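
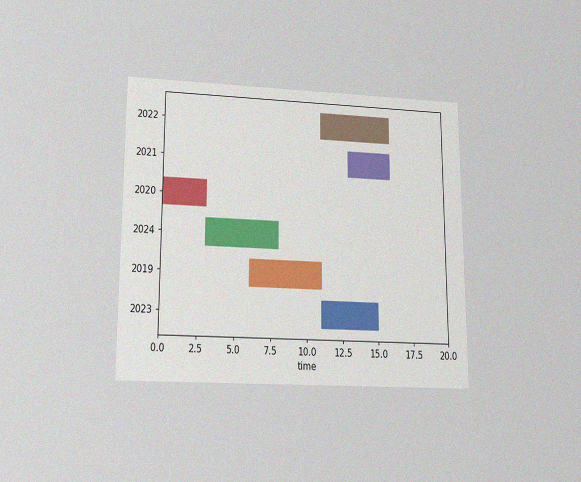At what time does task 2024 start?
3

The chart is viewed slightly from below, with some photo noise. The 2024 bar begins at t=3.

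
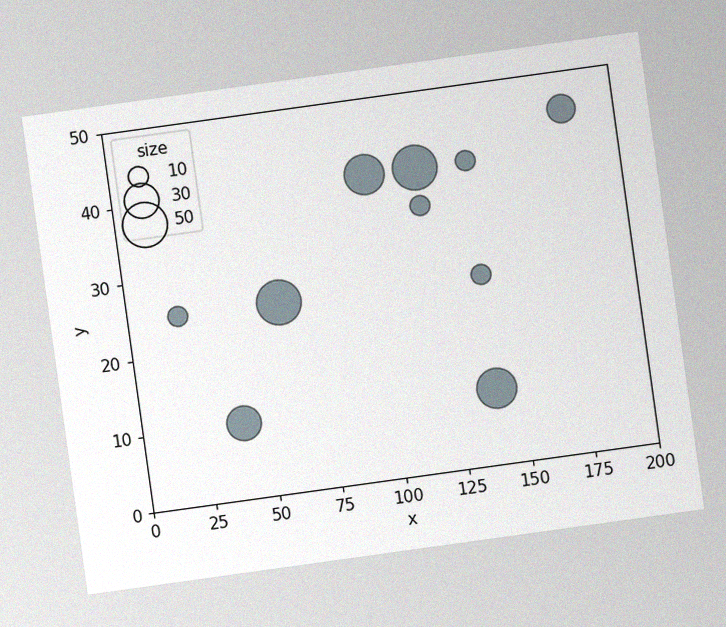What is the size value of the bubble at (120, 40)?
The chart is tilted about 8° counter-clockwise, with some photo noise. Matching the bubble at (120, 40) against the size legend gives 50.

50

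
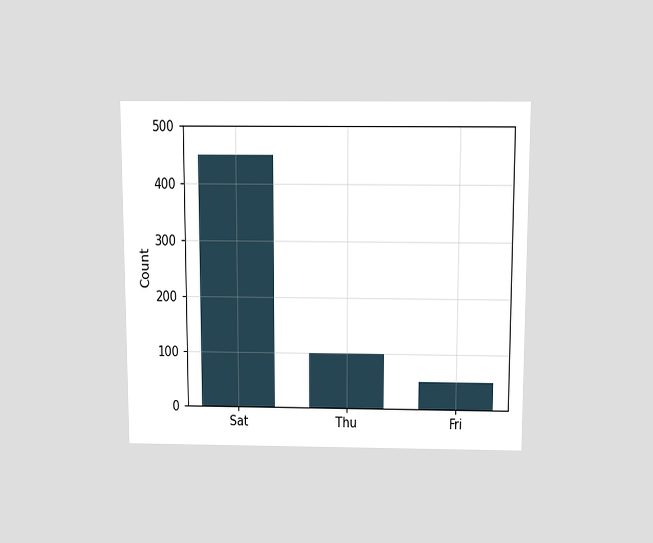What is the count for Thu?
The chart is viewed slightly from above. Reading along the chart's y-axis, the Thu bar reaches 100.

100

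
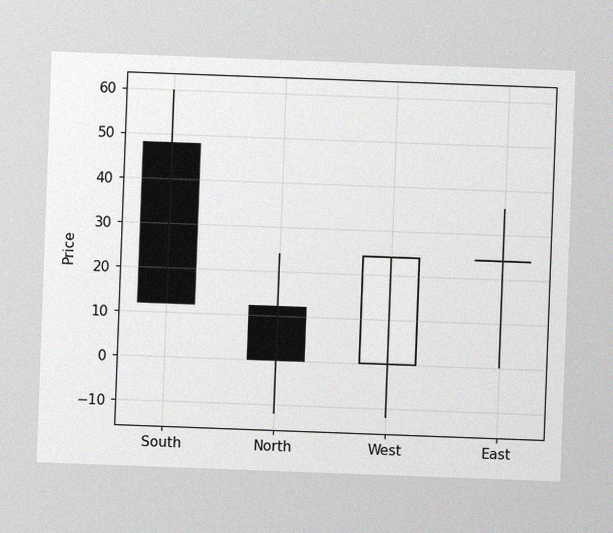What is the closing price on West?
The chart is tilted about 2° clockwise, with some photo noise. The West candle closes at 24.

24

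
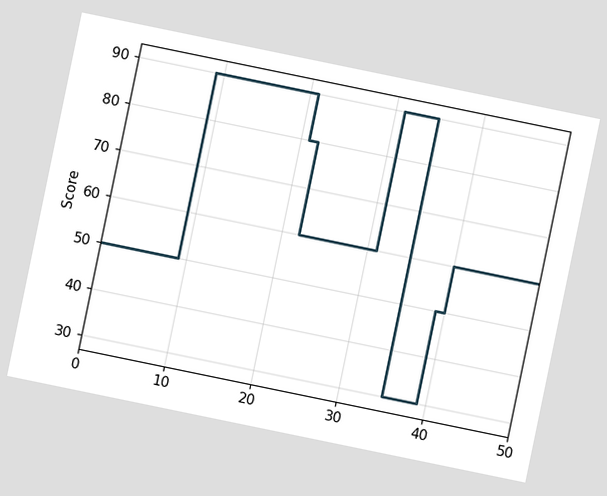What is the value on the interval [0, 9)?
The chart is tilted about 12° clockwise. On [0, 9) the step sits at 50.

50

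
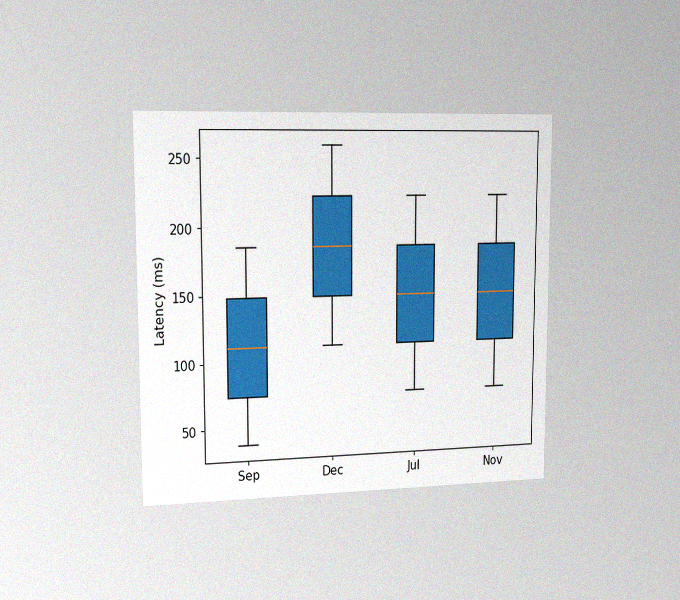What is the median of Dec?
The chart is viewed slightly from the left, with some photo noise. The median line in the Dec box sits at 185ms.

185ms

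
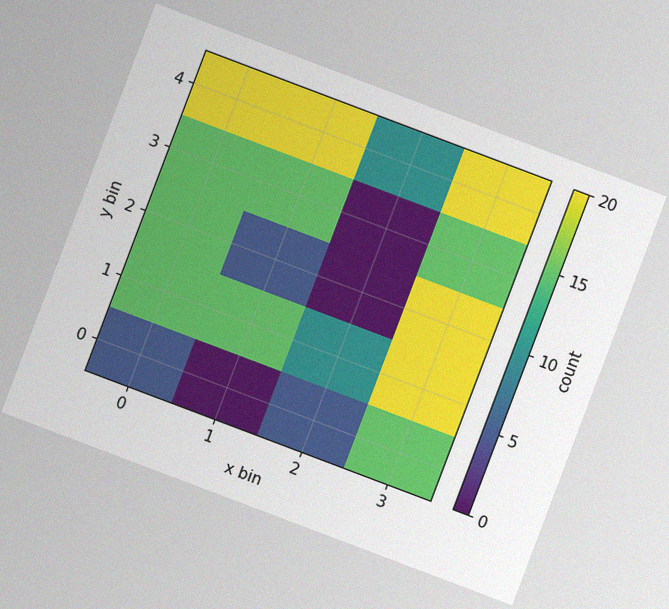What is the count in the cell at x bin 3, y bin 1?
The chart is tilted about 21° clockwise, with some photo noise. Matching the cell (3, 1) against the colorbar gives 20.

20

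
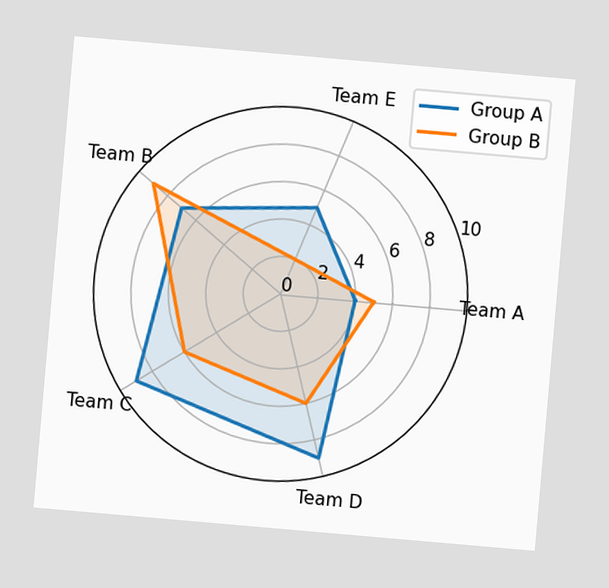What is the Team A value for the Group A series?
4

The chart is tilted about 5° clockwise. On the Team A axis, Group A reaches 4.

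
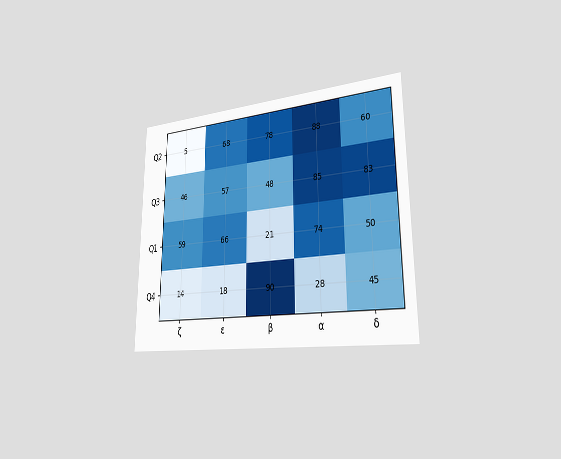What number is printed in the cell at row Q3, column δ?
83

The chart is viewed slightly from the right. The (Q3, δ) cell reads 83.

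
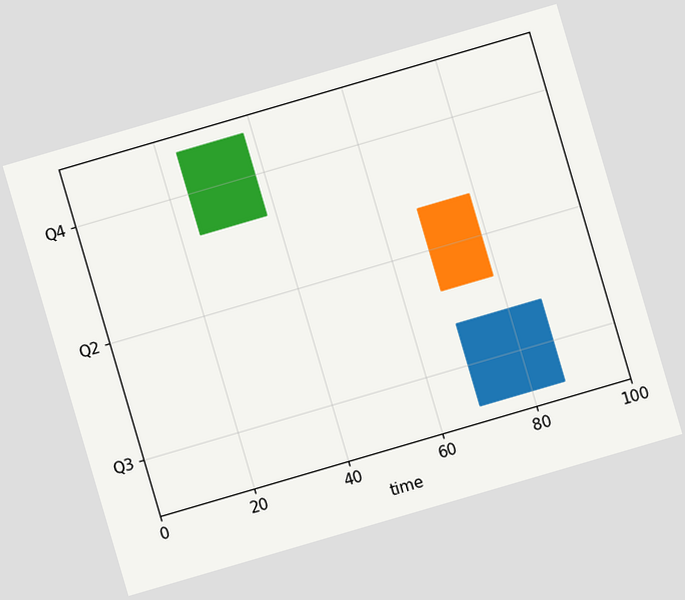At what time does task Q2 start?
The chart is tilted about 16° counter-clockwise. The Q2 bar begins at t=68.

68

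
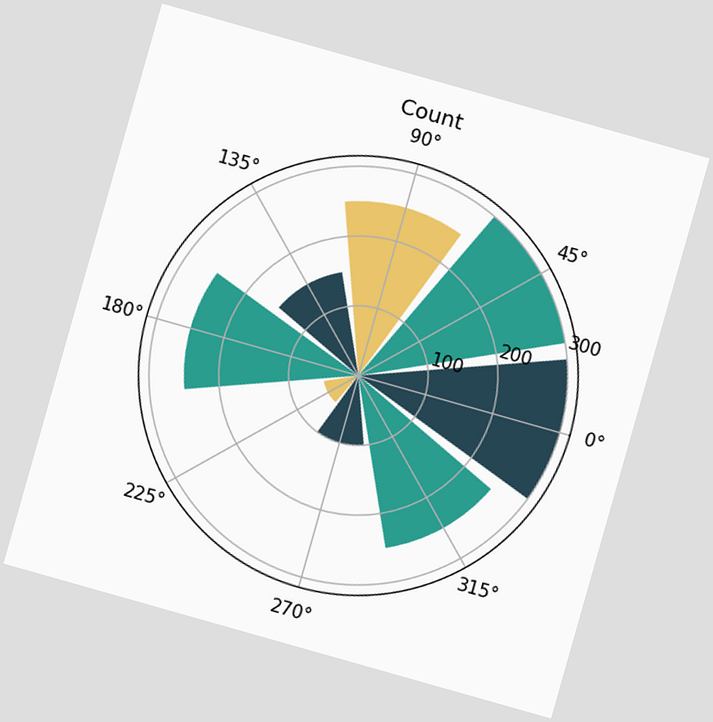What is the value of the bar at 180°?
250

The chart is tilted about 16° clockwise. The bar at 180° reaches 250 on the radial axis.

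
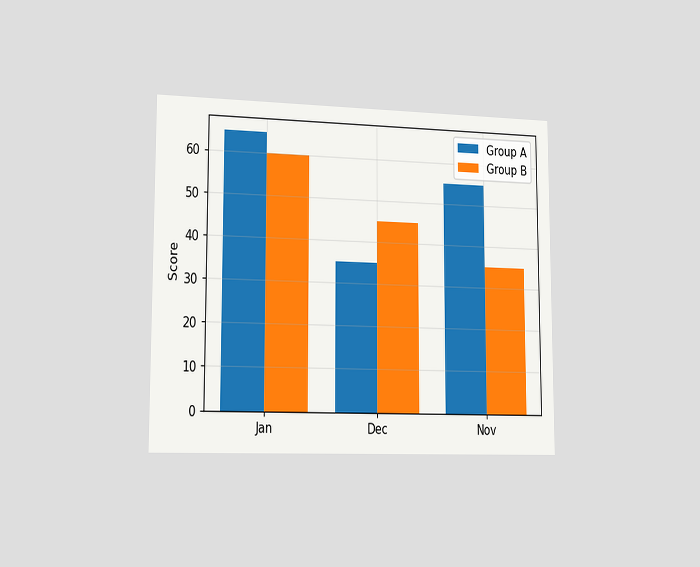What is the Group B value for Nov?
35

The chart is viewed slightly from the left. The Group B bar at Nov reaches 35 on the y-axis.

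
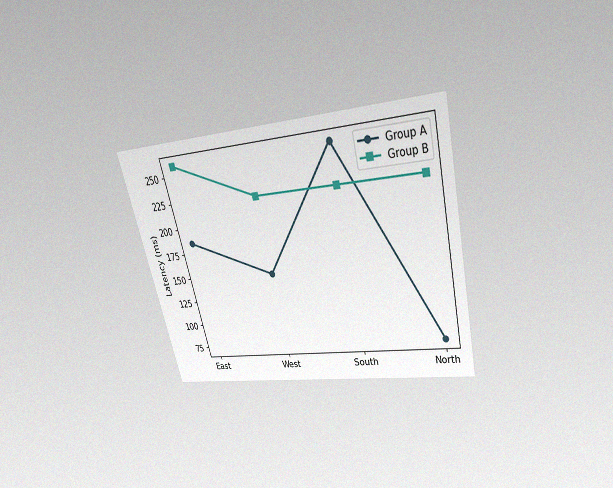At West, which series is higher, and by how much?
Group B, by 74ms

The chart is tilted about 14° counter-clockwise and viewed slightly from above, with some photo noise. At West, Group B sits above the other line by 74ms.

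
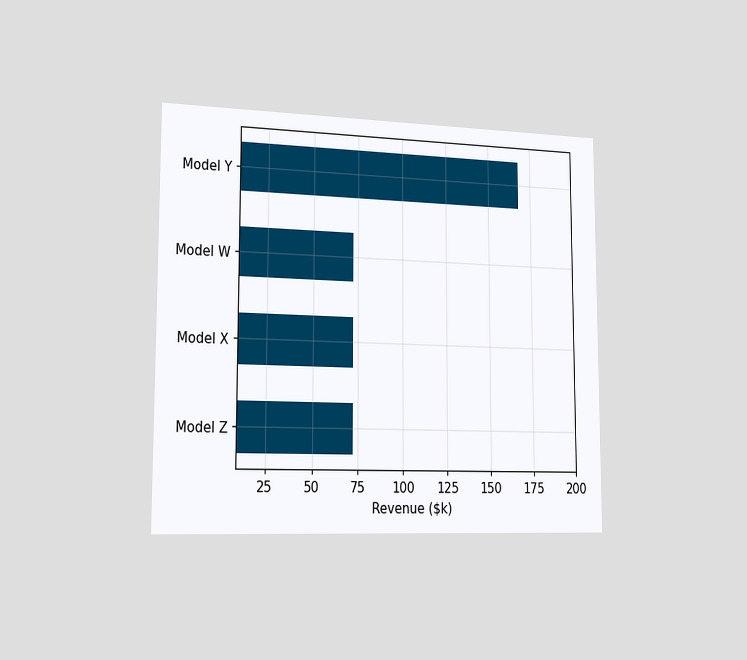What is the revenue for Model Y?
The chart is viewed slightly from the left. Reading along the chart's x-axis, the Model Y bar reaches $168k.

$168k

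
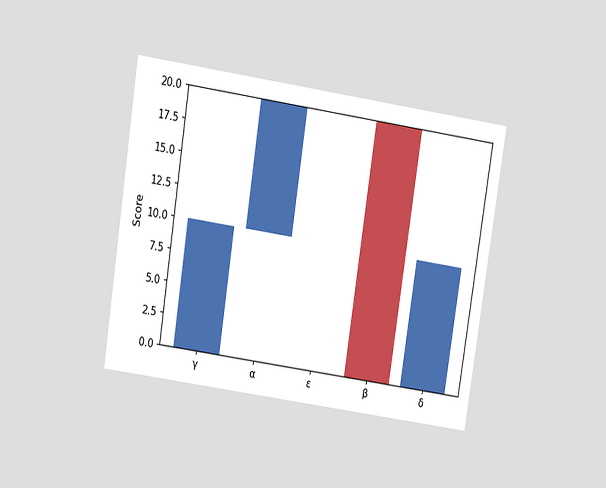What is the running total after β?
The chart is tilted about 9° clockwise and viewed slightly from above. After β the running total reaches 0.

0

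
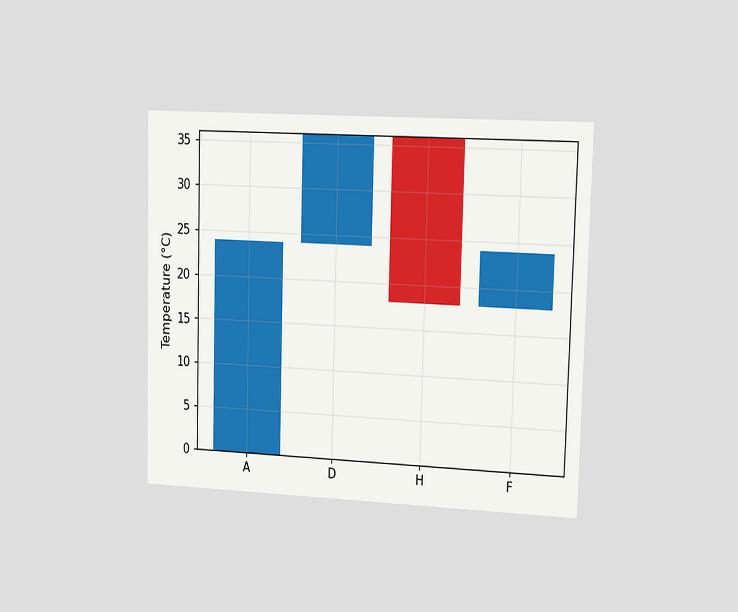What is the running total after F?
24°C

The chart is viewed slightly from the right. After F the running total reaches 24°C.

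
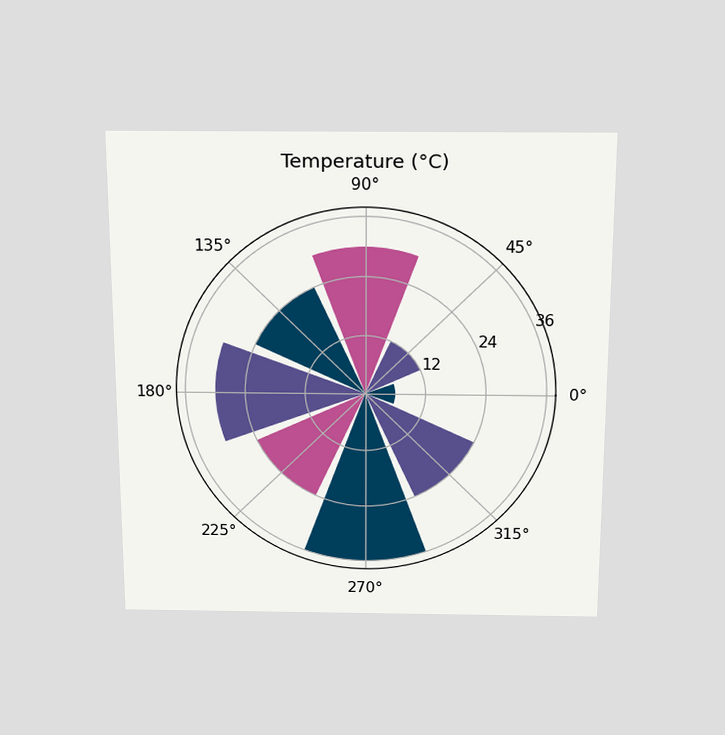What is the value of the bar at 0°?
6°C

The chart is viewed slightly from above. The bar at 0° reaches 6°C on the radial axis.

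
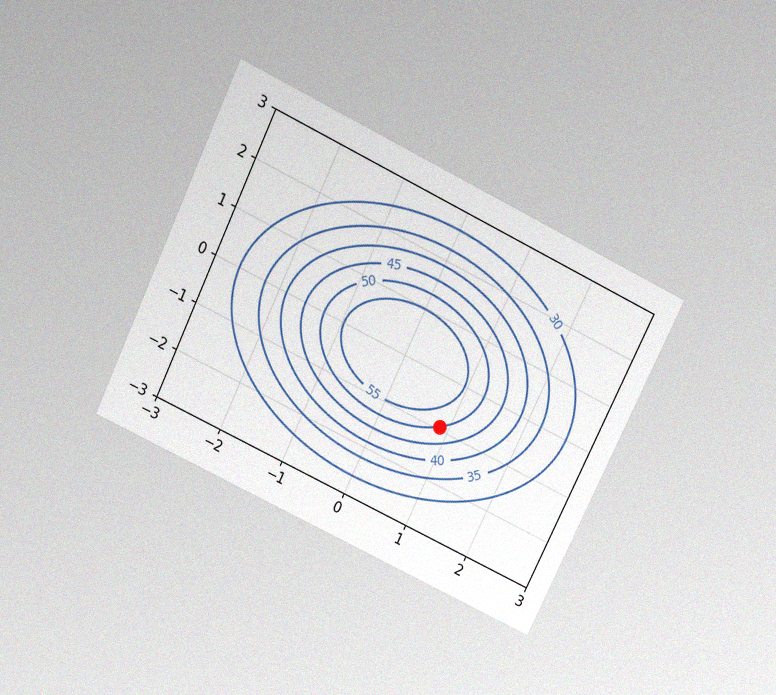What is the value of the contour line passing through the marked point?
50

The chart is tilted about 26° clockwise and viewed slightly from above, with some photo noise. The marked point sits on the contour labelled 50.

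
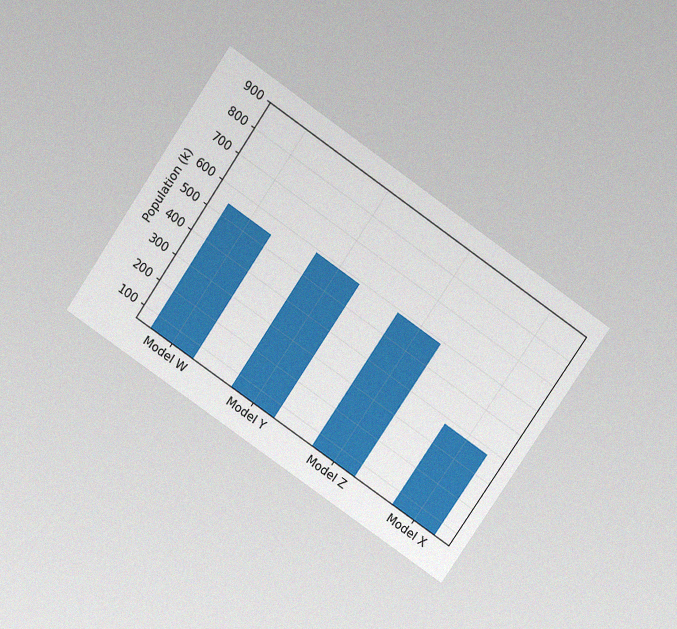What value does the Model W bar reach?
The chart is tilted about 34° clockwise and viewed slightly from above, with some photo noise. Reading along the chart's y-axis, the Model W bar reaches 546k.

546k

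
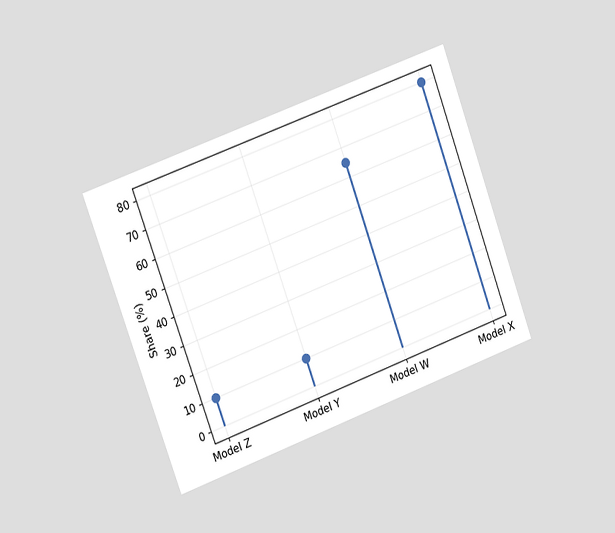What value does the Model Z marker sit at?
10%

The chart is tilted about 20° counter-clockwise and viewed slightly from the left. The Model Z marker sits at 10%.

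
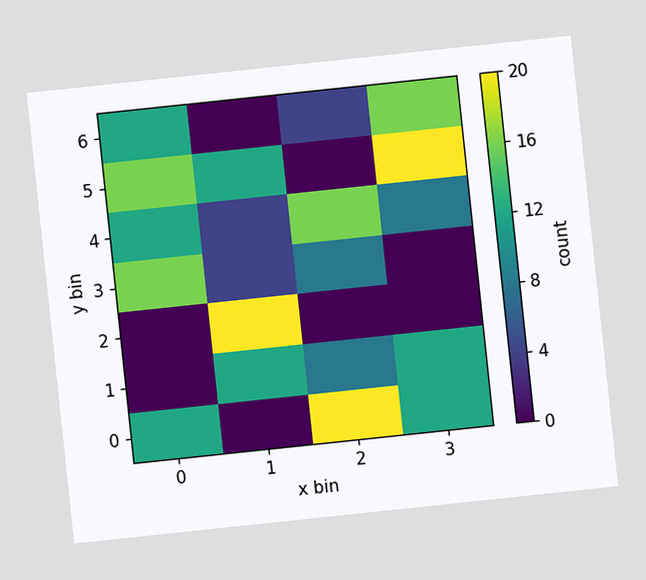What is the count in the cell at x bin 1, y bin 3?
4

The chart is tilted about 6° counter-clockwise. Matching the cell (1, 3) against the colorbar gives 4.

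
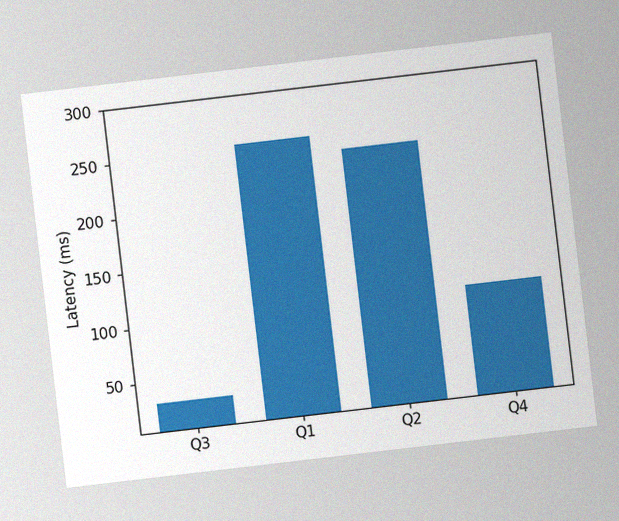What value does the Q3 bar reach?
The chart is tilted about 7° counter-clockwise, with some photo noise. Reading along the chart's y-axis, the Q3 bar reaches 30ms.

30ms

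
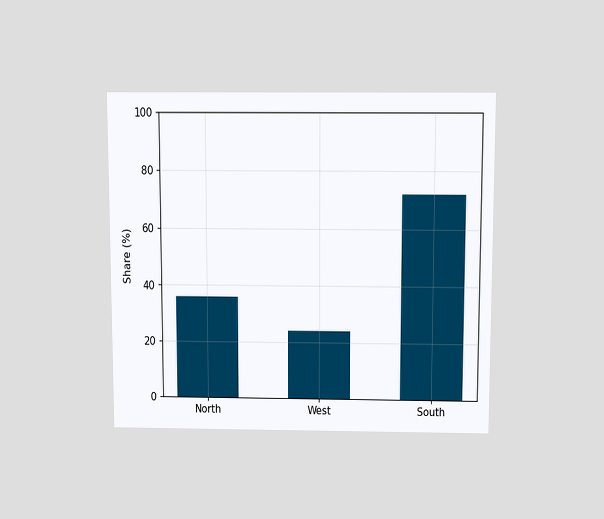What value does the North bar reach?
The chart is viewed slightly from above. Reading along the chart's y-axis, the North bar reaches 36%.

36%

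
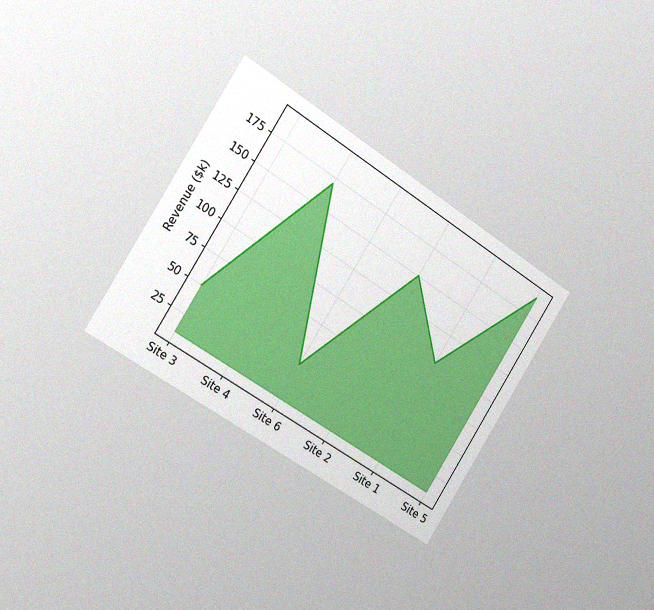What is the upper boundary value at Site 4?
$170k

The chart is tilted about 33° clockwise and viewed slightly from the left, with some photo noise. At Site 4 the upper boundary is at $170k.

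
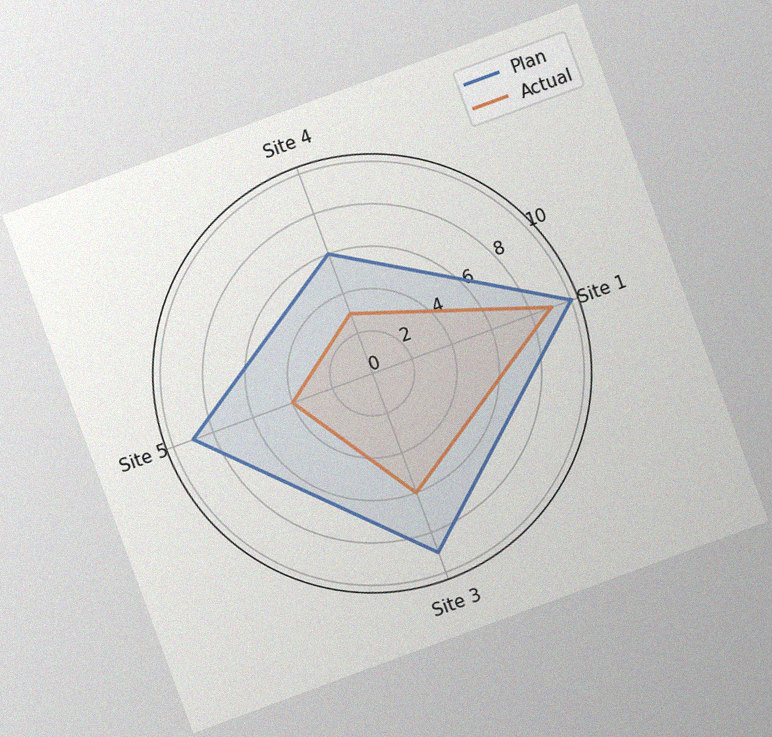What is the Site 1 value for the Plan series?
The chart is tilted about 20° counter-clockwise, with some photo noise. On the Site 1 axis, Plan reaches 10.

10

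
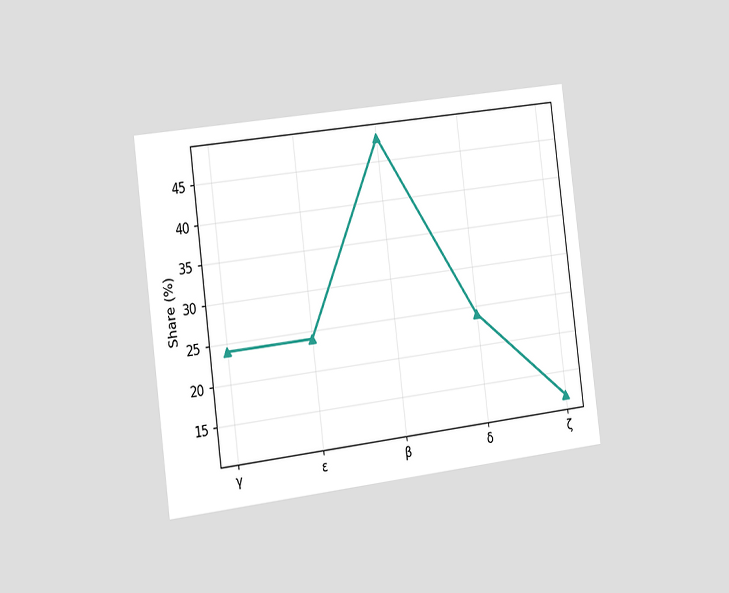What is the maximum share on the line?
48%

The chart is tilted about 7° counter-clockwise and viewed slightly from the left. The highest point is at β, and reading across to the y-axis gives 48%.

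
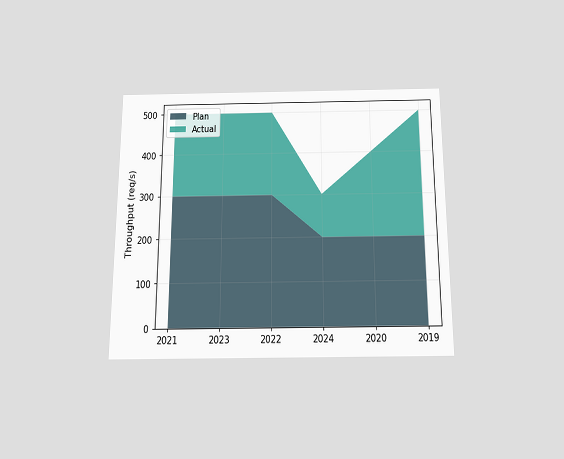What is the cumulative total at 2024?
The chart is viewed slightly from below. The stacked total at 2024 reaches 300req/s.

300req/s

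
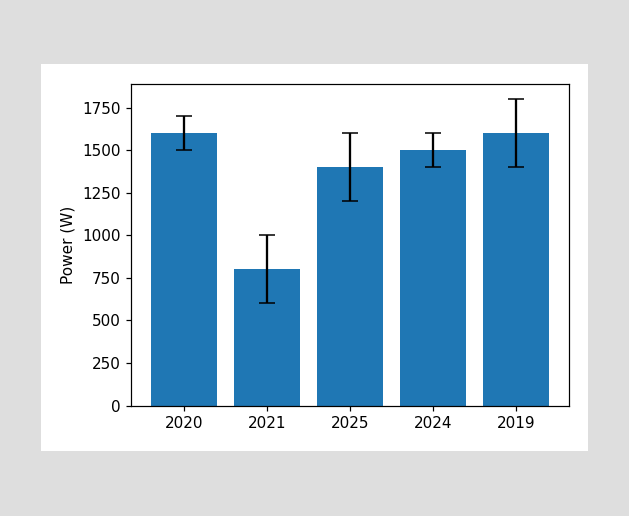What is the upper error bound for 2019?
The 2019 bar's upper whisker reaches 1800W.

1800W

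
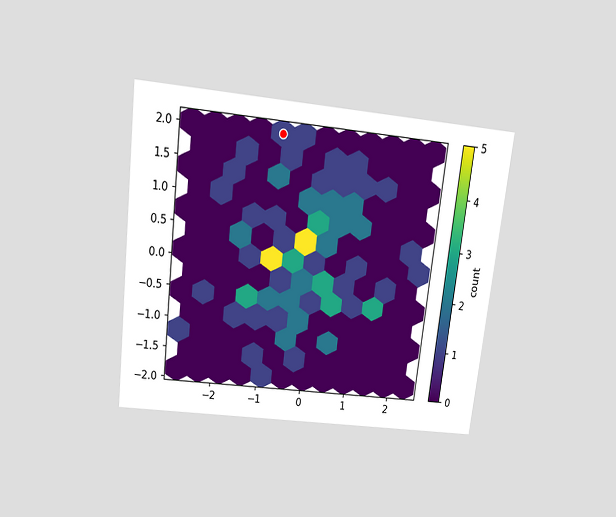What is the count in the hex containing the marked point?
The chart is tilted about 7° clockwise and viewed slightly from above. The marked hex reads 1 on the colorbar.

1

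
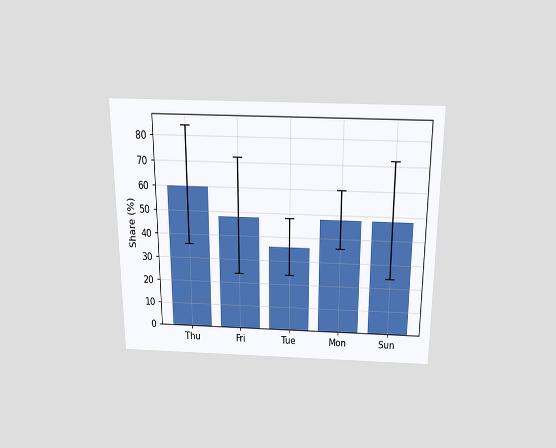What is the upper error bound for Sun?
The chart is viewed slightly from above. The Sun bar's upper whisker reaches 72%.

72%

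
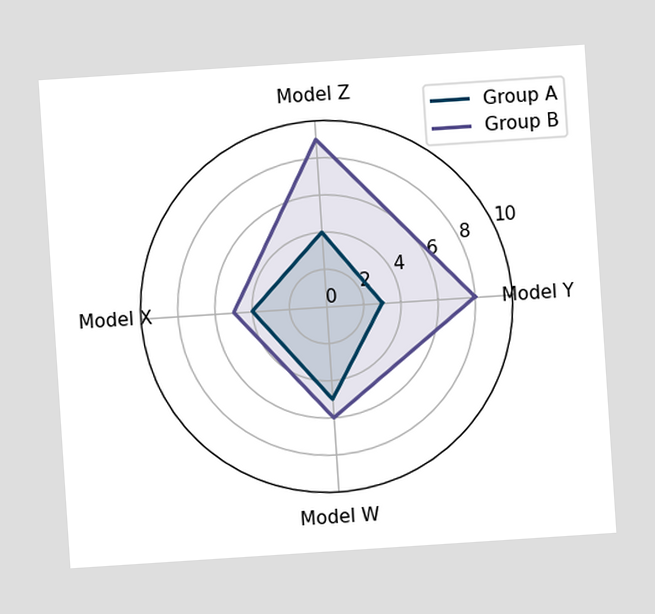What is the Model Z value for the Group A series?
4

The chart is tilted about 4° counter-clockwise. On the Model Z axis, Group A reaches 4.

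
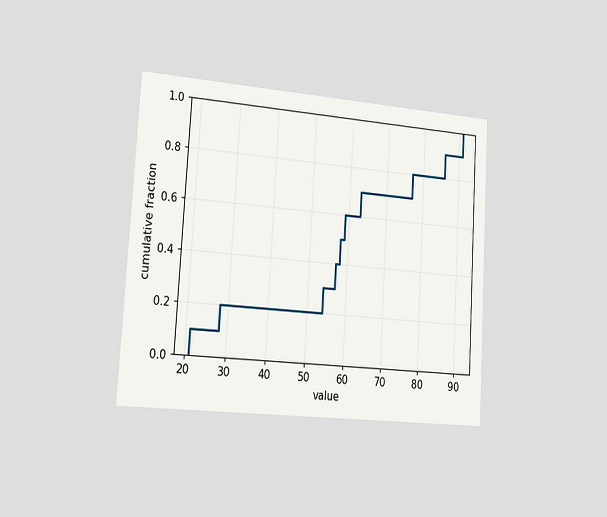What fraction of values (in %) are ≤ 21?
The chart is tilted about 3° clockwise and viewed slightly from the left. At x=21 the ECDF step is at 10%.

10%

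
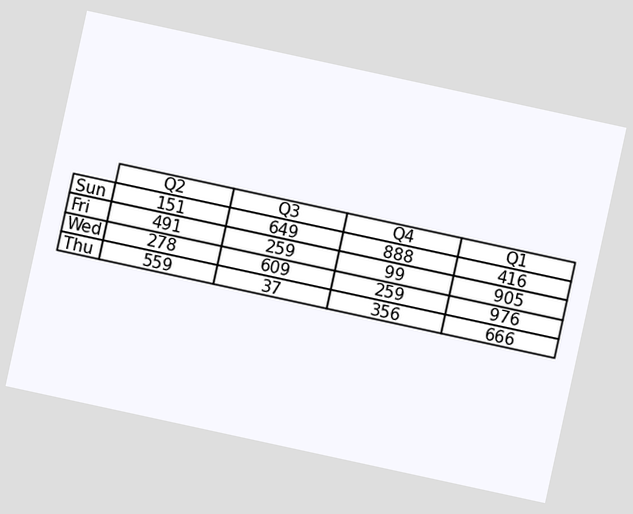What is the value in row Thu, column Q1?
The chart is tilted about 12° clockwise. The (Thu, Q1) cell reads 666.

666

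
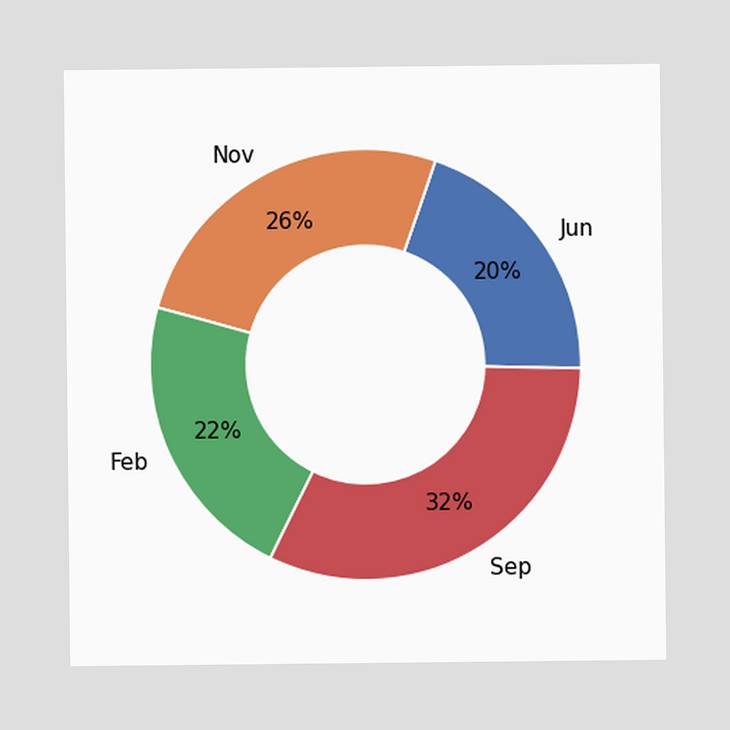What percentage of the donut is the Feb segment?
22%

The Feb segment takes up 22% of the ring.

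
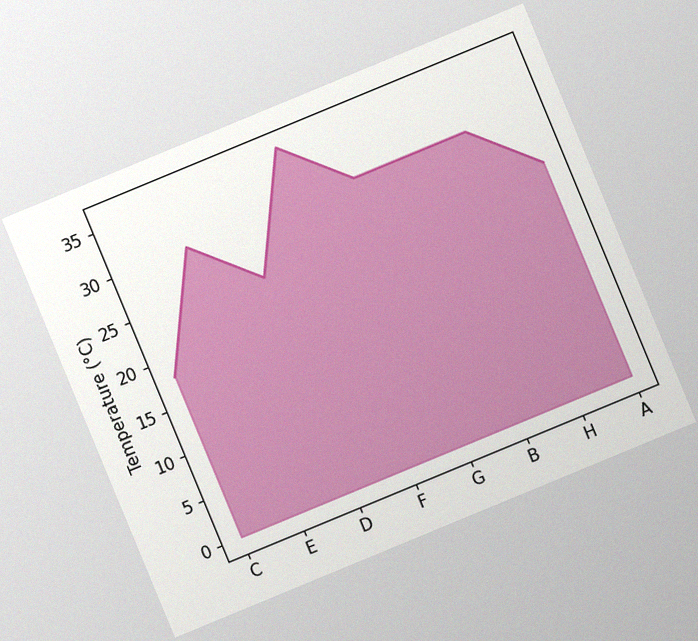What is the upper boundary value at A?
24°C

The chart is tilted about 22° counter-clockwise, with some photo noise. At A the upper boundary is at 24°C.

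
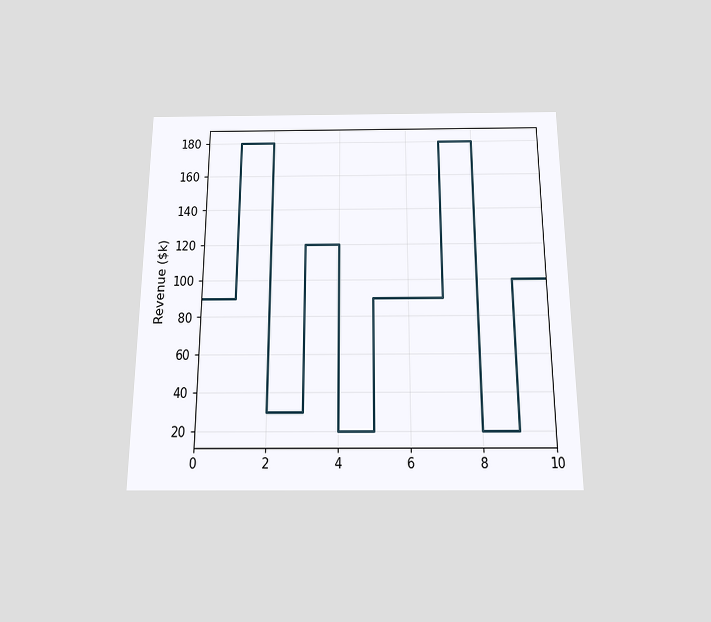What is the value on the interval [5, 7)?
$90k

The chart is viewed slightly from below. On [5, 7) the step sits at $90k.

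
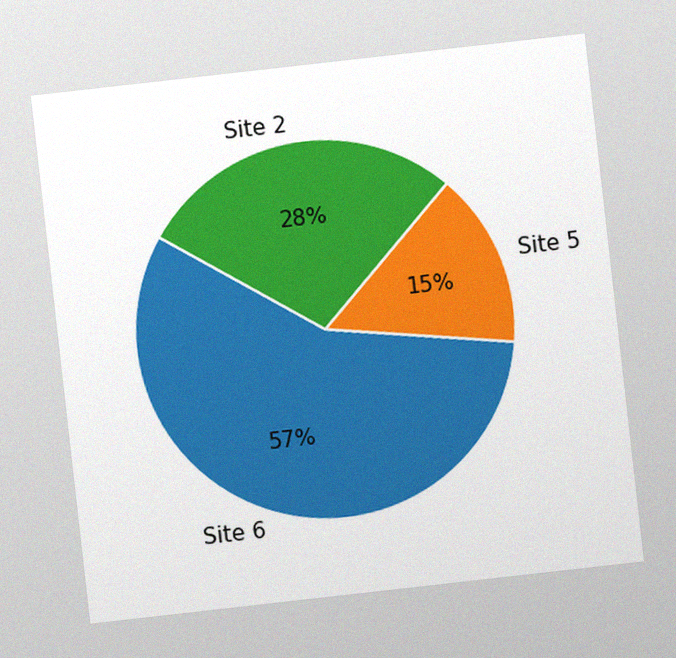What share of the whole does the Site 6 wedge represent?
57%

The chart is tilted about 6° counter-clockwise, with some photo noise. The Site 6 slice takes up 57% of the pie.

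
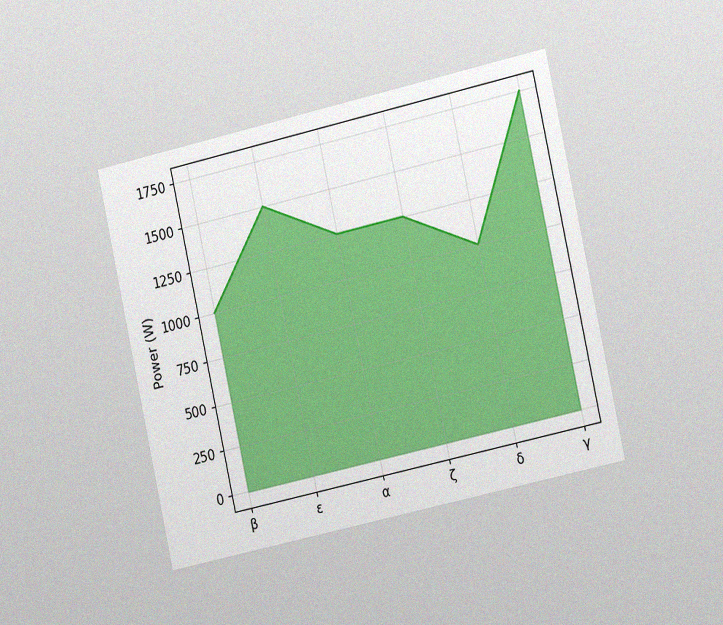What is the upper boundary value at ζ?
1250W

The chart is tilted about 12° counter-clockwise and viewed slightly from the right, with some photo noise. At ζ the upper boundary is at 1250W.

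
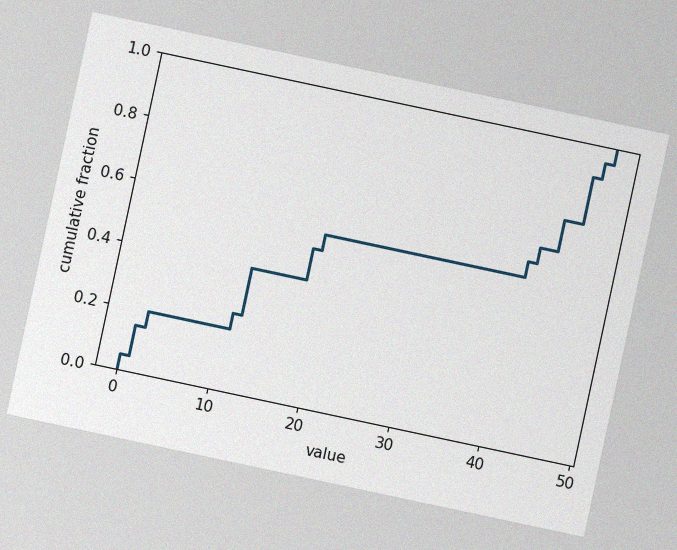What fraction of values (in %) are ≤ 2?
The chart is tilted about 12° clockwise, with some photo noise. At x=2 the ECDF step is at 20%.

20%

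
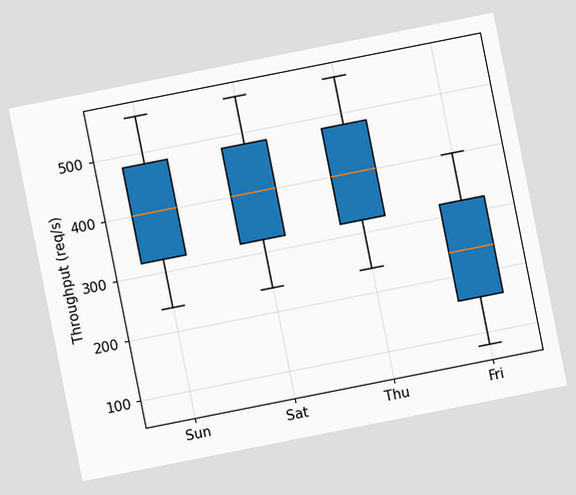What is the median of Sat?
The chart is tilted about 11° counter-clockwise. The median line in the Sat box sits at 400req/s.

400req/s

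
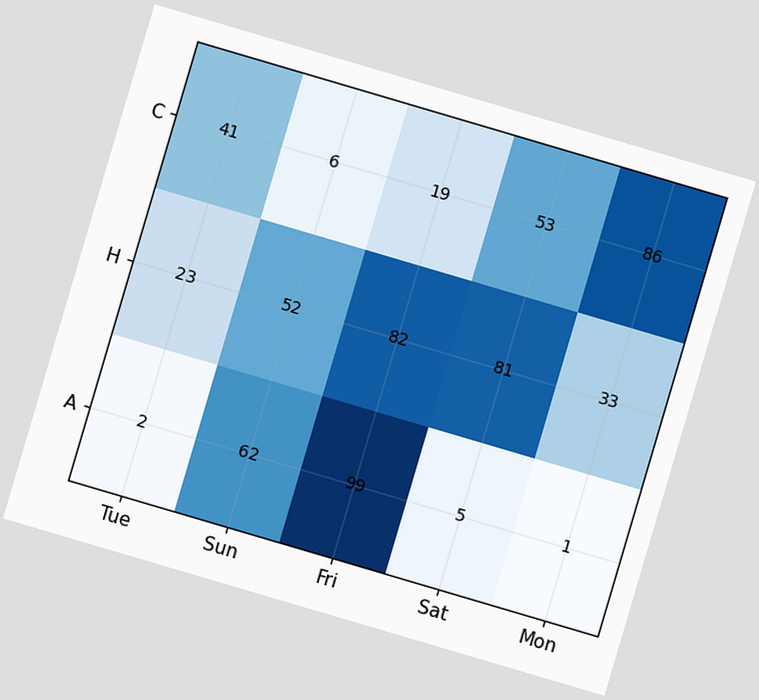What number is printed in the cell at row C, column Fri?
The chart is tilted about 16° clockwise. The (C, Fri) cell reads 19.

19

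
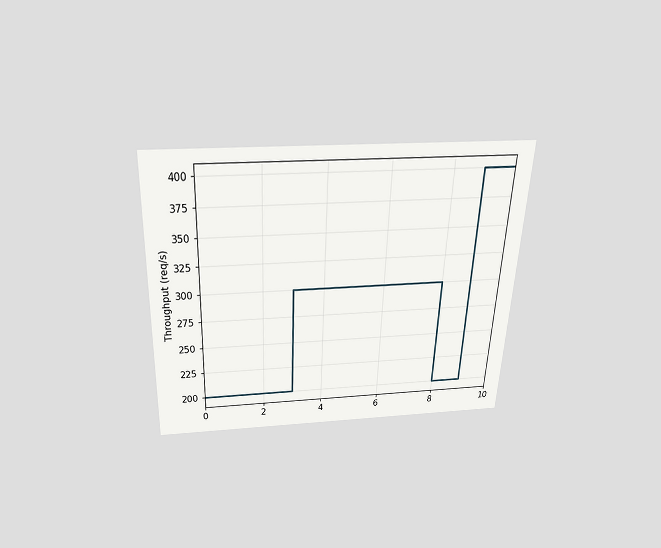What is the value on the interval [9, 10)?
400req/s

The chart is tilted about 3° clockwise and viewed slightly from above. On [9, 10) the step sits at 400req/s.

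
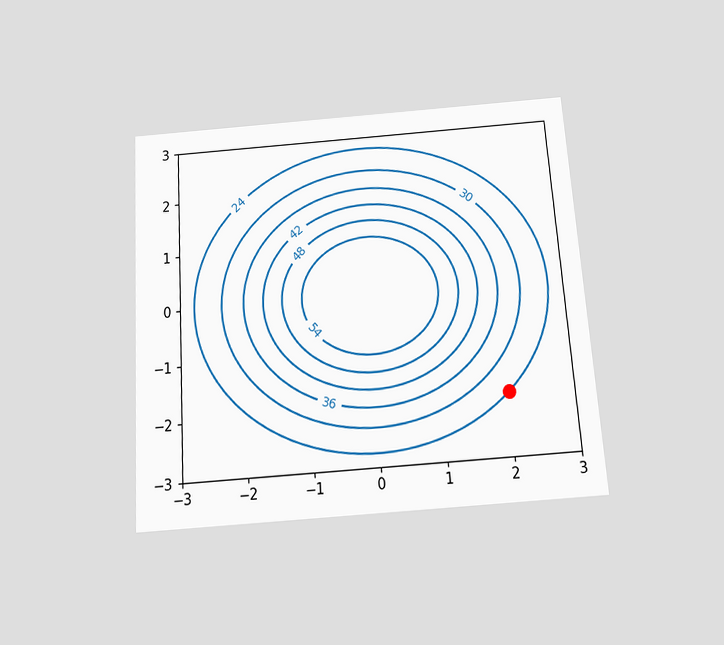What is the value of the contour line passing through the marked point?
24

The chart is tilted about 4° counter-clockwise and viewed slightly from below. The marked point sits on the contour labelled 24.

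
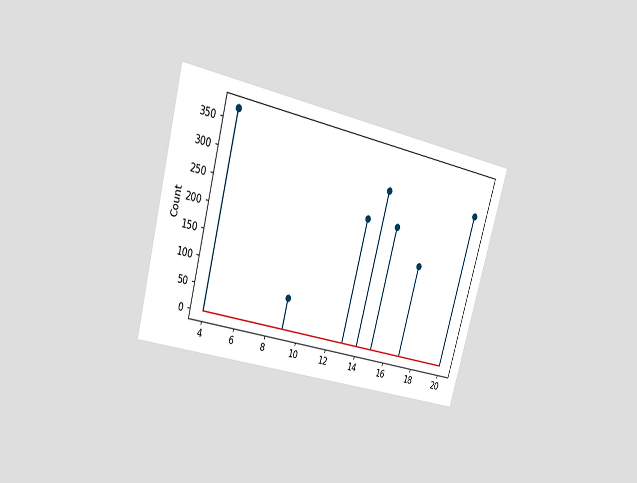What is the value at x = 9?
The chart is tilted about 15° clockwise and viewed at a slight angle. The stem at x=9 reaches 62.

62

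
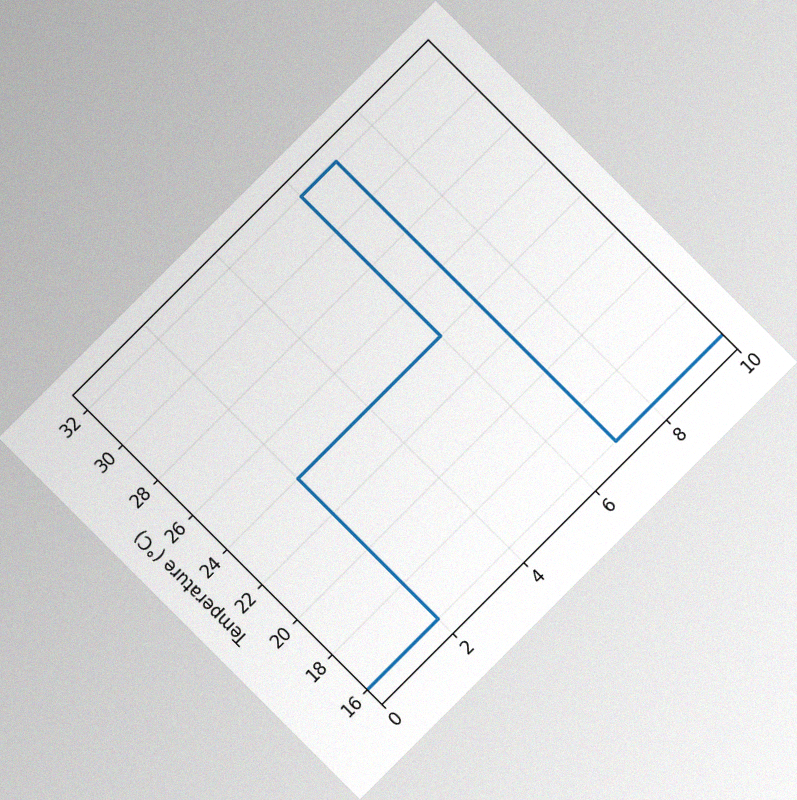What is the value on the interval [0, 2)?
16°C

The chart is tilted about 45° counter-clockwise, with some photo noise. On [0, 2) the step sits at 16°C.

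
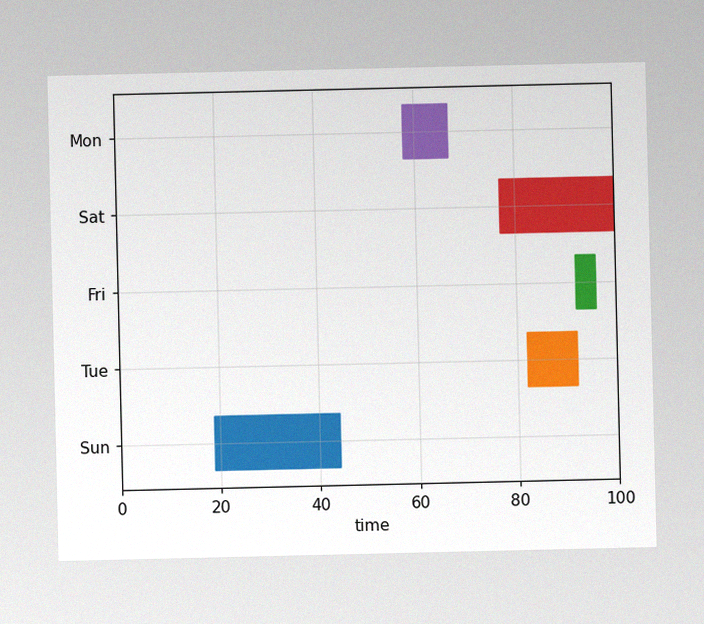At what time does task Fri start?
The image has some photo noise and uneven lighting. The Fri bar begins at t=92.

92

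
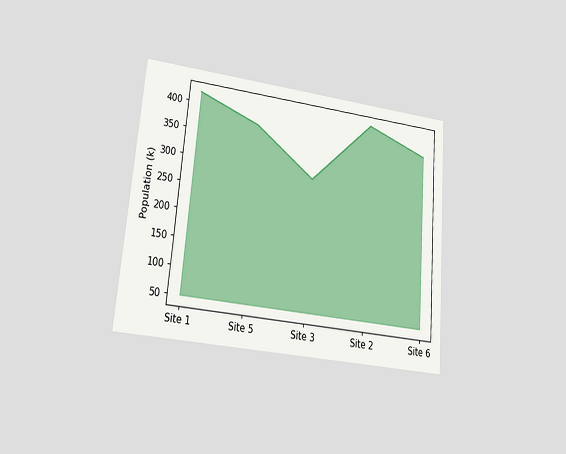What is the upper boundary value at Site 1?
420k

The chart is tilted about 5° clockwise and viewed at a slight angle. At Site 1 the upper boundary is at 420k.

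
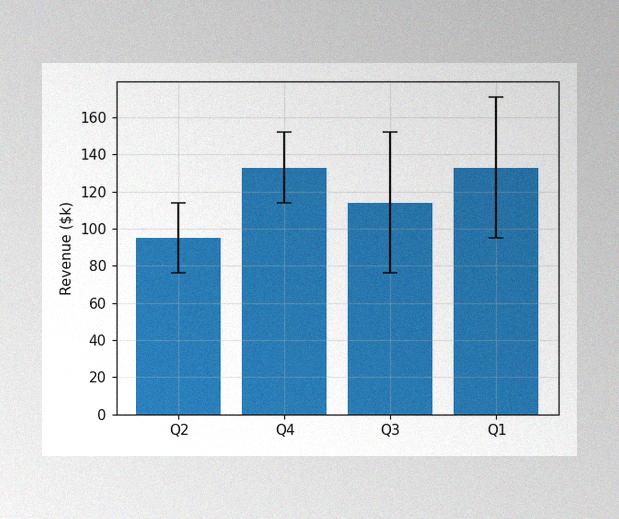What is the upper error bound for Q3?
$152k

The image has some photo noise and uneven lighting. The Q3 bar's upper whisker reaches $152k.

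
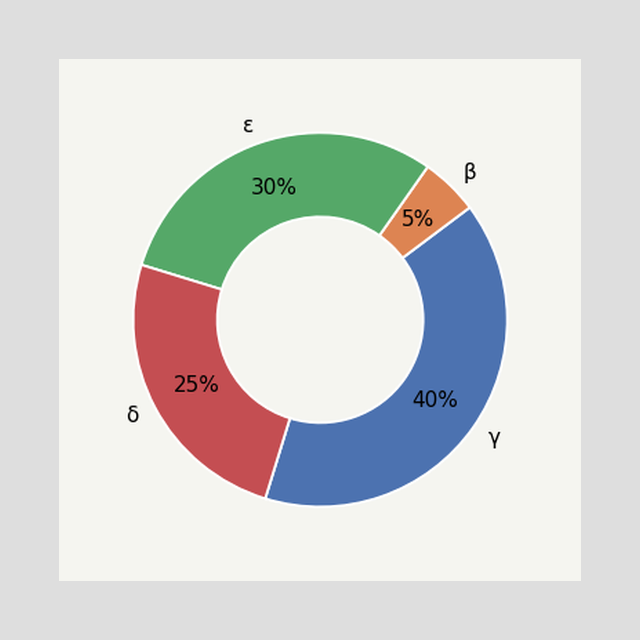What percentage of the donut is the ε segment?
30%

The ε segment takes up 30% of the ring.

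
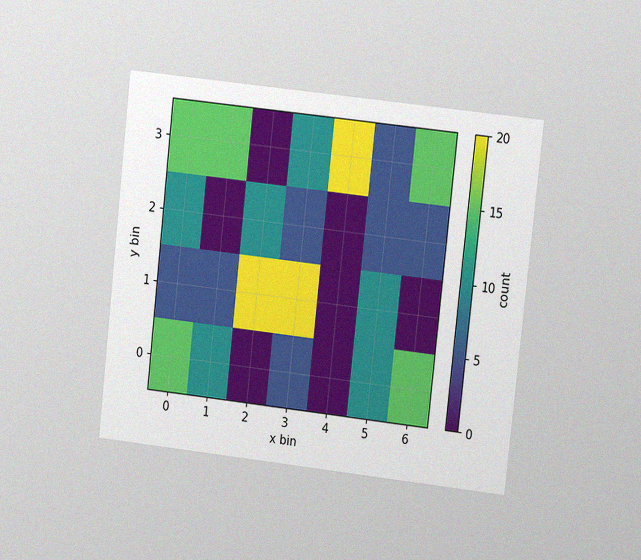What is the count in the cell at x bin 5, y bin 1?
The chart is tilted about 6° clockwise and viewed at a slight angle, with some photo noise. Matching the cell (5, 1) against the colorbar gives 10.

10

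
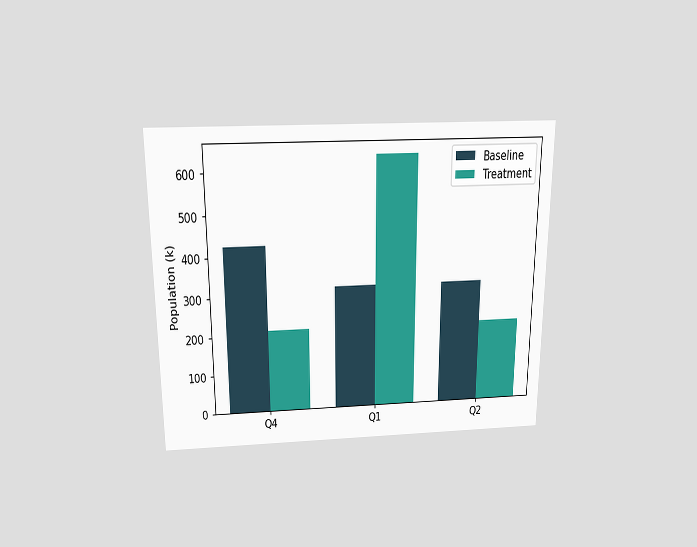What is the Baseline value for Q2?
318k

The chart is viewed slightly from above. The Baseline bar at Q2 reaches 318k on the y-axis.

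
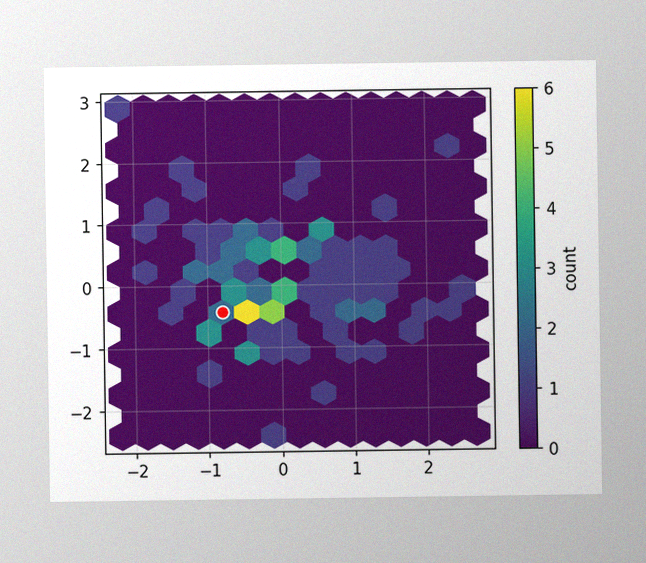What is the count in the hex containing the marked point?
2

The image has some photo noise and uneven lighting. The marked hex reads 2 on the colorbar.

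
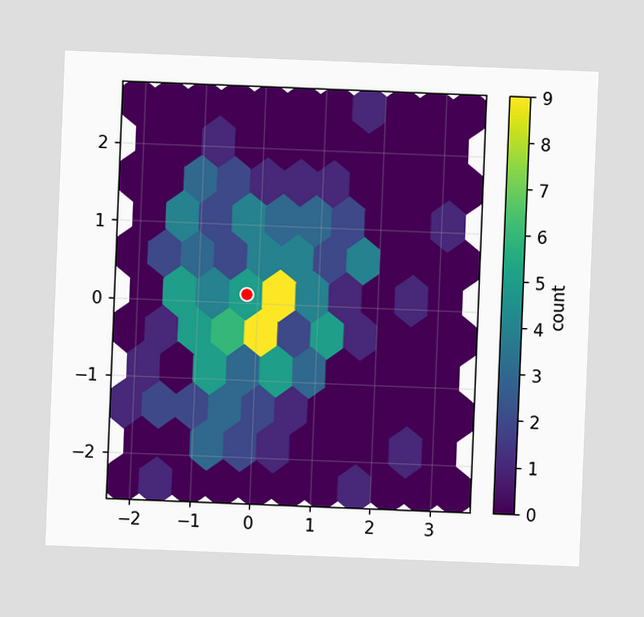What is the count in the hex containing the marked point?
5

The chart is tilted about 2° clockwise. The marked hex reads 5 on the colorbar.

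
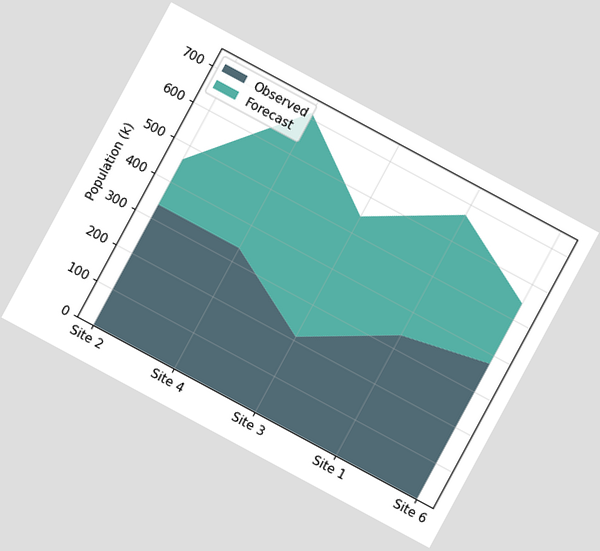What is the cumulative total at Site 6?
The chart is tilted about 28° clockwise. The stacked total at Site 6 reaches 546k.

546k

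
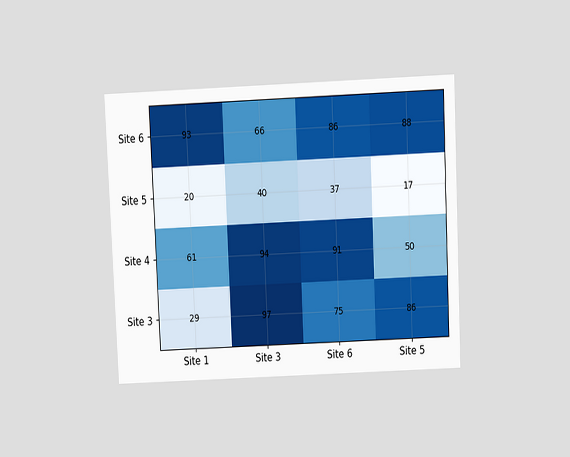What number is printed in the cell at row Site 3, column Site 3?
The chart is tilted about 3° counter-clockwise and viewed slightly from above. The (Site 3, Site 3) cell reads 97.

97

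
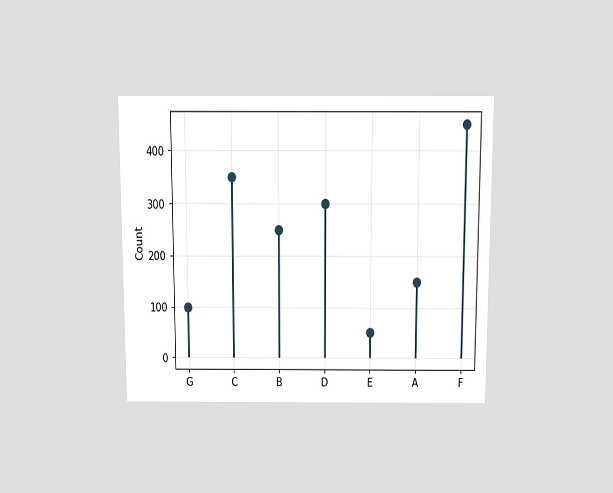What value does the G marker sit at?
The chart is viewed slightly from above. The G marker sits at 100.

100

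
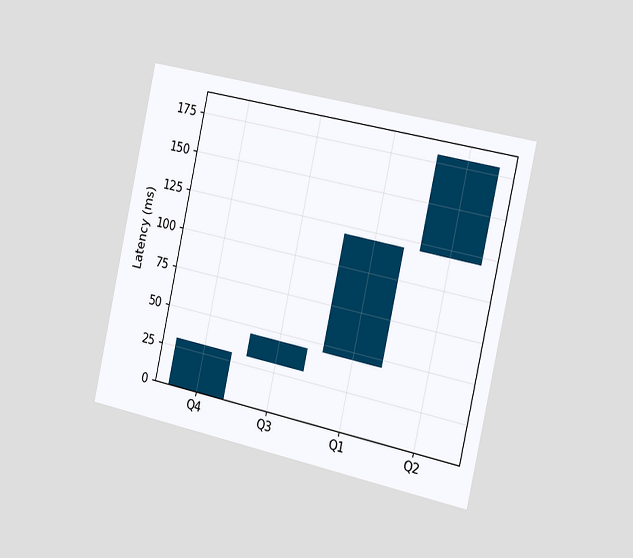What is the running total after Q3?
The chart is tilted about 12° clockwise and viewed slightly from the right. After Q3 the running total reaches 45ms.

45ms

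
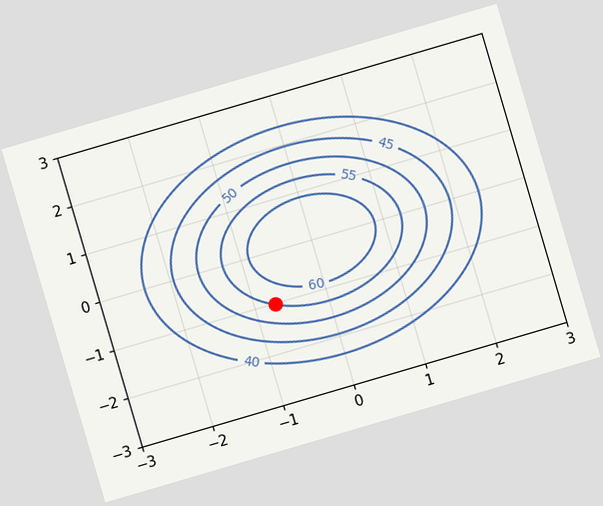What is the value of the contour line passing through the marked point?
55

The chart is tilted about 16° counter-clockwise. The marked point sits on the contour labelled 55.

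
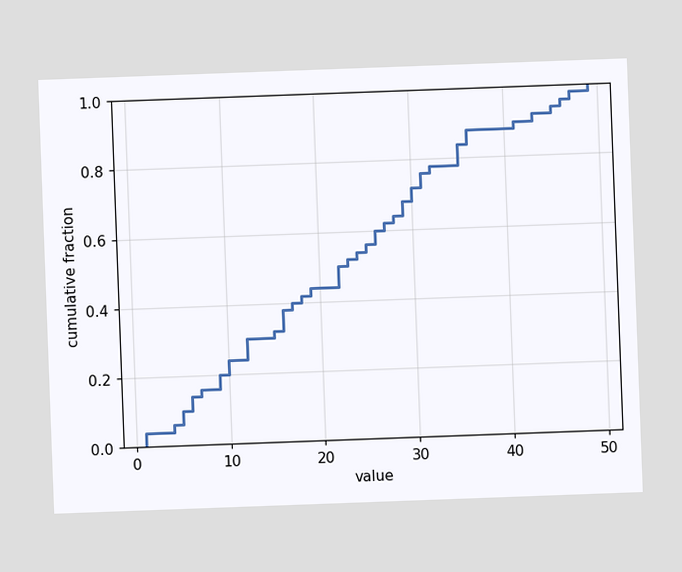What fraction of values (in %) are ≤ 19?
44%

The chart is tilted about 2° counter-clockwise. At x=19 the ECDF step is at 44%.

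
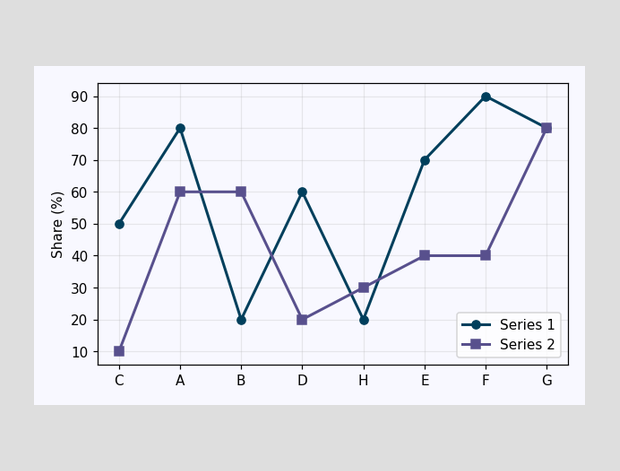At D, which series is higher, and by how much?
Series 1, by 40%

At D, Series 1 sits above the other line by 40%.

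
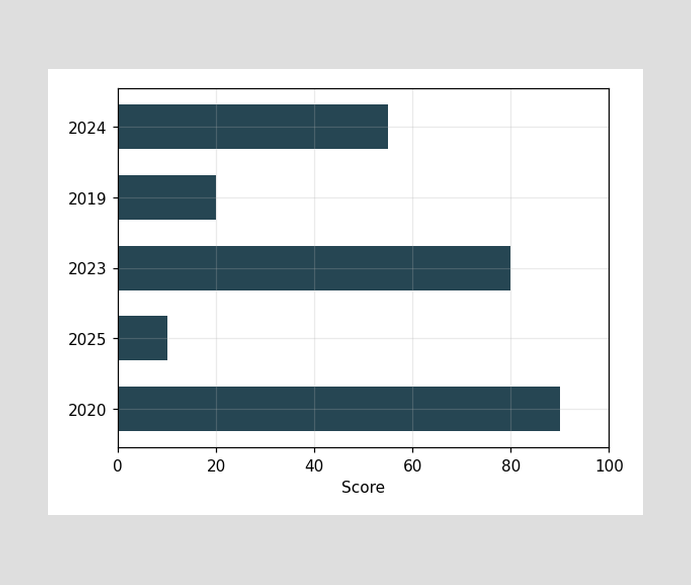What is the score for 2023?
Reading along the chart's x-axis, the 2023 bar reaches 80.

80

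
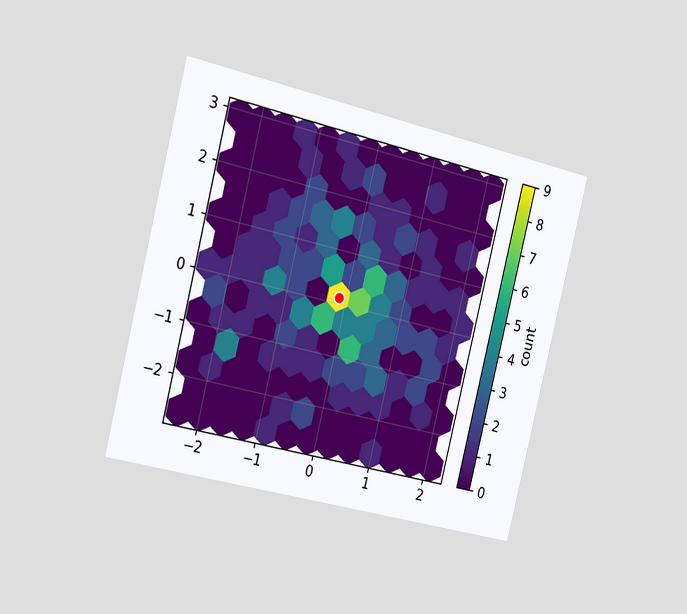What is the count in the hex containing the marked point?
9

The chart is tilted about 14° clockwise and viewed slightly from the left. The marked hex reads 9 on the colorbar.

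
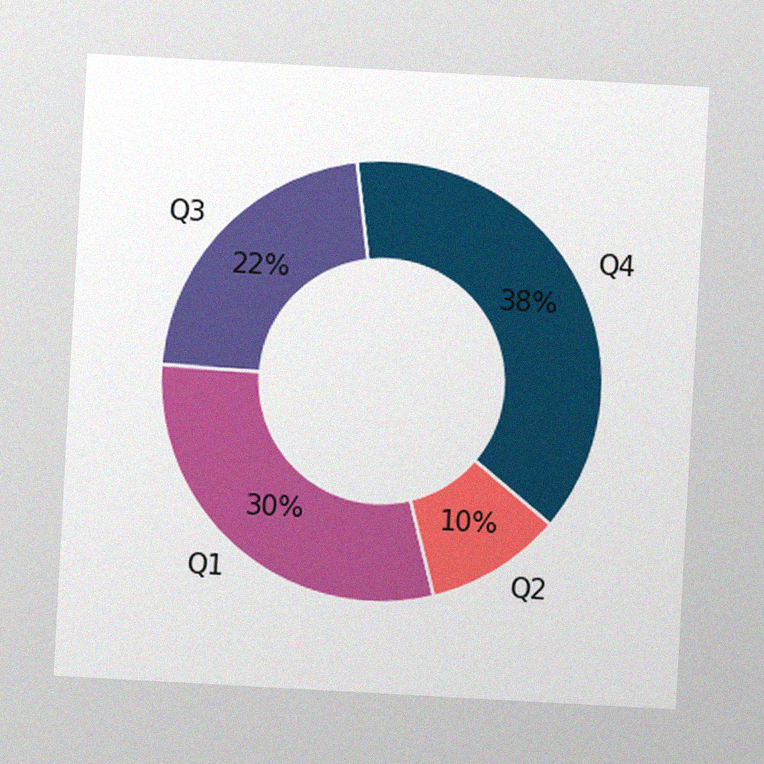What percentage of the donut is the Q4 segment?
38%

The chart is tilted about 3° clockwise, with some photo noise. The Q4 segment takes up 38% of the ring.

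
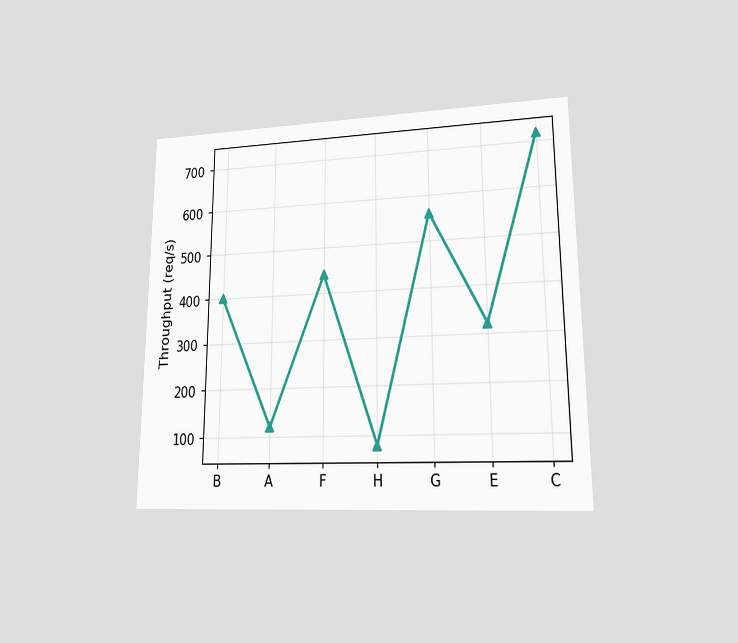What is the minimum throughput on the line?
80req/s

The chart is viewed at a slight angle. The lowest point is at H, and reading across to the y-axis gives 80req/s.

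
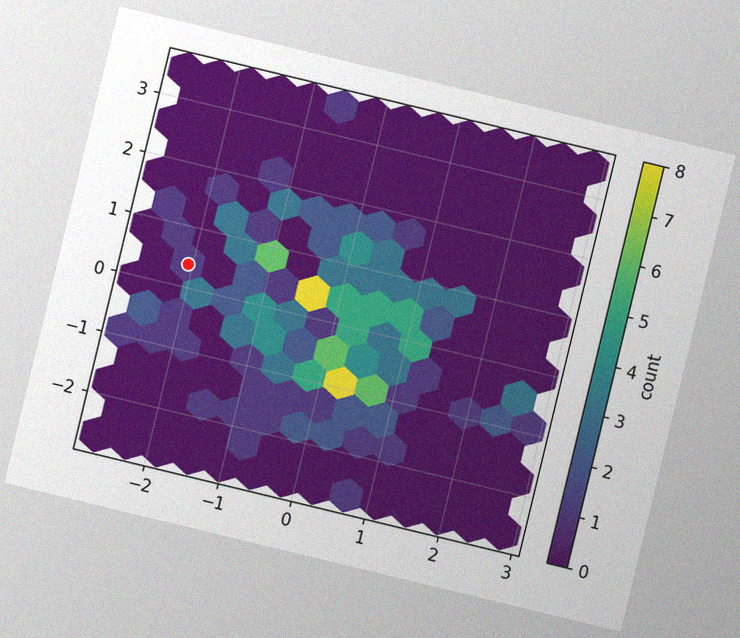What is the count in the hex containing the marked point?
The chart is tilted about 14° clockwise, with some photo noise. The marked hex reads 1 on the colorbar.

1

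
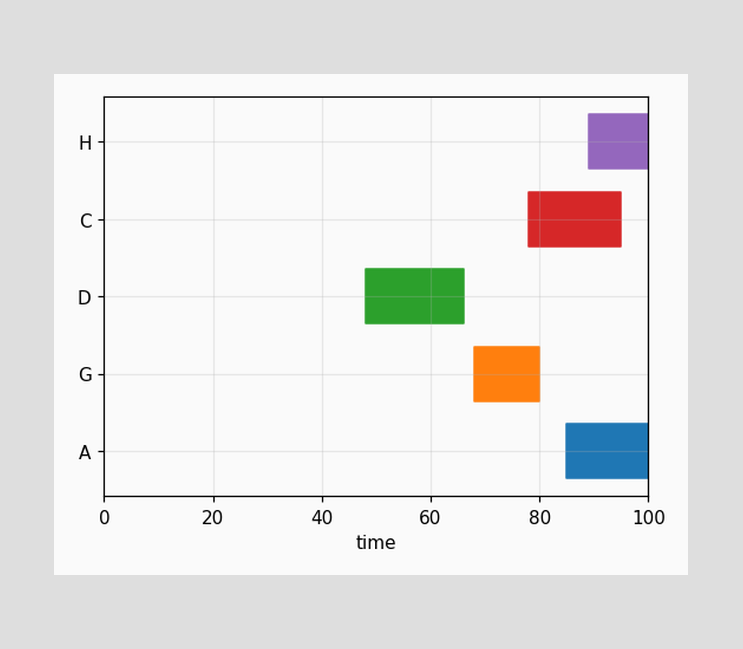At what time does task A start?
85

The A bar begins at t=85.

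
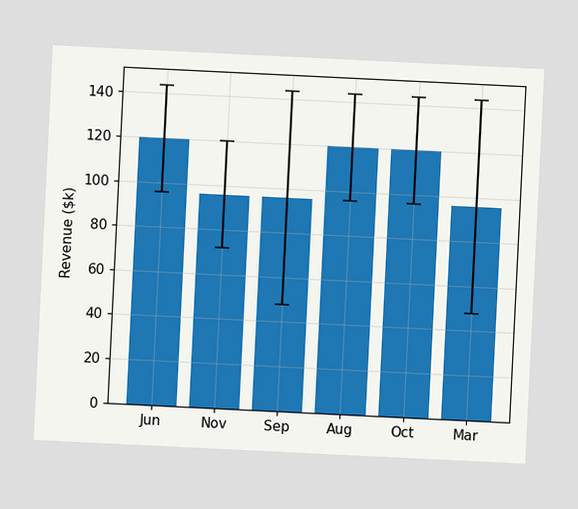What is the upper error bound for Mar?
$144k

The chart is tilted about 3° clockwise. The Mar bar's upper whisker reaches $144k.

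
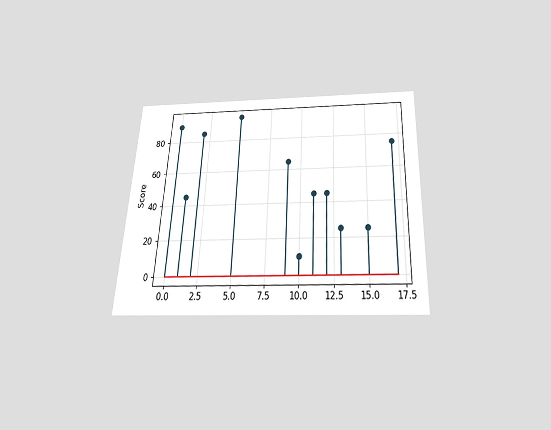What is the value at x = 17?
75

The chart is tilted about 3° clockwise and viewed slightly from below. The stem at x=17 reaches 75.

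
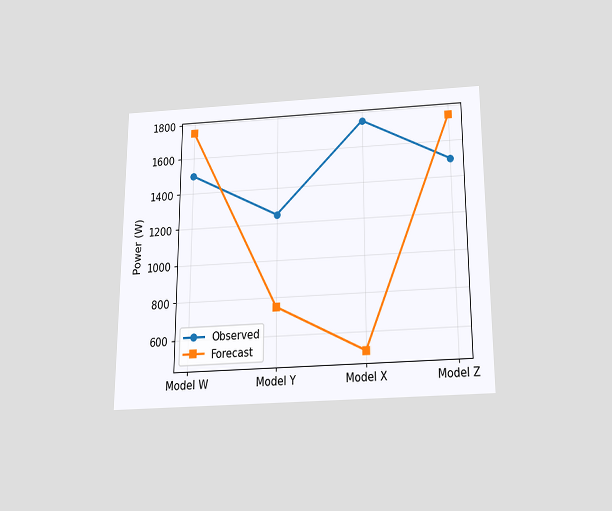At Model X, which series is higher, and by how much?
Observed, by 1250W

The chart is viewed slightly from below. At Model X, Observed sits above the other line by 1250W.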